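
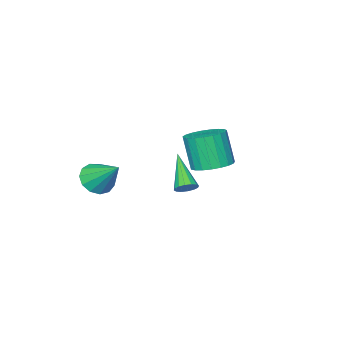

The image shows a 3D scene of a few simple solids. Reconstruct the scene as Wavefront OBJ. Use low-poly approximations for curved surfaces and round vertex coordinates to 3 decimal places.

v -0.592 -2.017 -4.525
v -0.19 -2.327 -4.639
v -1.248 -3.323 -3.295
v -0.105 -2.175 -4.433
v -0.151 -1.982 -4.252
v -0.315 -1.797 -4.144
v -0.553 -1.672 -4.138
v -0.801 -1.639 -4.236
v -0.994 -1.708 -4.411
v -1.079 -1.859 -4.617
v -1.033 -2.053 -4.798
v -0.869 -2.237 -4.906
v -0.631 -2.362 -4.912
v -0.382 -2.395 -4.814
v 3.097 -3.162 -3.076
v 3.905 -3.1 -3.093
v 3.023 -1.878 -1.904
v 3.747 -2.816 -3.414
v 3.383 -2.643 -3.627
v 2.928 -2.634 -3.666
v 2.527 -2.793 -3.517
v 2.307 -3.069 -3.228
v 2.338 -3.375 -2.891
v 2.61 -3.613 -2.612
v 3.036 -3.708 -2.481
v 3.482 -3.63 -2.538
v 3.806 -3.403 -2.766
v 1.655 2.021 -0.631
v 2.226 2.602 -0.389
v 2.156 2.061 1.073
v 1.585 1.479 0.831
v 1.921 2.773 -0.339
v 1.851 2.232 1.122
v 1.57 2.815 -0.341
v 1.5 2.274 1.121
v 1.234 2.719 -0.392
v 1.164 2.178 1.069
v 0.97 2.503 -0.485
v 0.901 1.962 0.977
v 0.825 2.203 -0.603
v 0.756 1.662 0.859
v 0.823 1.871 -0.726
v 0.754 1.33 0.736
v 0.965 1.566 -0.832
v 0.896 1.025 0.63
v 1.227 1.339 -0.904
v 1.157 0.798 0.558
v 1.562 1.23 -0.928
v 1.493 0.689 0.534
v 1.913 1.257 -0.901
v 1.844 0.716 0.56
v 2.22 1.417 -0.827
v 2.151 0.876 0.634
v 2.429 1.681 -0.72
v 2.359 1.14 0.742
v 2.504 2.004 -0.597
v 2.434 1.463 0.865
v 2.432 2.329 -0.48
v 2.363 1.788 0.982
f 2 1 4
f 2 4 3
f 4 1 5
f 4 5 3
f 5 1 6
f 5 6 3
f 6 1 7
f 6 7 3
f 7 1 8
f 7 8 3
f 8 1 9
f 8 9 3
f 9 1 10
f 9 10 3
f 10 1 11
f 10 11 3
f 11 1 12
f 11 12 3
f 12 1 13
f 12 13 3
f 13 1 14
f 13 14 3
f 14 1 2
f 14 2 3
f 16 15 18
f 16 18 17
f 18 15 19
f 18 19 17
f 19 15 20
f 19 20 17
f 20 15 21
f 20 21 17
f 21 15 22
f 21 22 17
f 22 15 23
f 22 23 17
f 23 15 24
f 23 24 17
f 24 15 25
f 24 25 17
f 25 15 26
f 25 26 17
f 26 15 27
f 26 27 17
f 27 15 16
f 27 16 17
f 29 28 32
f 29 32 30
f 30 32 33
f 30 33 31
f 32 28 34
f 32 34 33
f 33 34 35
f 33 35 31
f 34 28 36
f 34 36 35
f 35 36 37
f 35 37 31
f 36 28 38
f 36 38 37
f 37 38 39
f 37 39 31
f 38 28 40
f 38 40 39
f 39 40 41
f 39 41 31
f 40 28 42
f 40 42 41
f 41 42 43
f 41 43 31
f 42 28 44
f 42 44 43
f 43 44 45
f 43 45 31
f 44 28 46
f 44 46 45
f 45 46 47
f 45 47 31
f 46 28 48
f 46 48 47
f 47 48 49
f 47 49 31
f 48 28 50
f 48 50 49
f 49 50 51
f 49 51 31
f 50 28 52
f 50 52 51
f 51 52 53
f 51 53 31
f 52 28 54
f 52 54 53
f 53 54 55
f 53 55 31
f 54 28 56
f 54 56 55
f 55 56 57
f 55 57 31
f 56 28 58
f 56 58 57
f 57 58 59
f 57 59 31
f 58 28 29
f 58 29 59
f 59 29 30
f 59 30 31



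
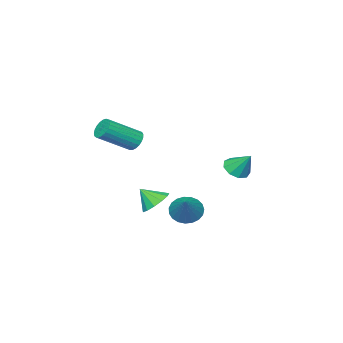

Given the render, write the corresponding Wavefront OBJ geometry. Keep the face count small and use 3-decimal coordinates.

v -3.784 1.8 -1.898
v -3.004 1.526 -1.662
v -3.796 2.8 -0.702
v -2.954 1.976 -2.038
v -3.293 2.344 -2.348
v -3.862 2.457 -2.448
v -4.394 2.262 -2.291
v -4.641 1.851 -1.95
v -4.487 1.416 -1.585
v -4.004 1.161 -1.367
v -3.419 1.204 -1.397
v 2.246 -0.117 1.424
v 2.501 -0.41 0.854
v 4.17 -1.236 2.026
v 3.914 -0.943 2.596
v 2.63 -0.154 0.852
v 4.298 -0.98 2.024
v 2.692 0.109 0.948
v 4.36 -0.717 2.121
v 2.677 0.333 1.127
v 4.345 -0.493 2.3
v 2.587 0.479 1.358
v 4.256 -0.347 2.53
v 2.439 0.522 1.599
v 4.107 -0.304 2.772
v 2.257 0.454 1.81
v 3.925 -0.372 2.983
v 2.073 0.288 1.955
v 3.741 -0.538 3.128
v 1.919 0.052 2.007
v 3.587 -0.774 3.18
v 1.822 -0.214 1.959
v 3.49 -1.04 3.132
v 1.798 -0.463 1.818
v 3.466 -1.289 2.991
v 1.851 -0.652 1.609
v 3.519 -1.478 2.782
v 1.973 -0.748 1.368
v 3.641 -1.574 2.54
v 2.142 -0.736 1.136
v 3.81 -1.562 2.309
v 2.329 -0.616 0.954
v 3.997 -1.442 2.127
v 1.426 0.57 -3.208
v 1.827 -0.008 -3.861
v 1.854 -0.19 -2.272
v 2.202 0.36 -3.733
v 2.331 0.795 -3.439
v 2.172 1.159 -3.071
v 1.777 1.336 -2.747
v 1.27 1.27 -2.569
v 0.813 0.981 -2.594
v 0.551 0.563 -2.815
v 0.566 0.147 -3.16
v 0.855 -0.135 -3.52
v 1.325 -0.193 -3.782
v -0.857 0.721 -4.477
v -0.08 0.393 -4.956
v 0.377 1.719 -3.163
v -0.156 0.739 -5.148
v -0.354 1.083 -5.224
v -0.638 1.364 -5.17
v -0.961 1.533 -4.997
v -1.265 1.563 -4.733
v -1.498 1.446 -4.426
v -1.621 1.205 -4.127
v -1.612 0.879 -3.889
v -1.471 0.527 -3.752
v -1.225 0.207 -3.741
v -0.915 -0.023 -3.857
v -0.595 -0.125 -4.08
v -0.32 -0.08 -4.372
v -0.138 0.103 -4.682
f 2 1 4
f 2 4 3
f 4 1 5
f 4 5 3
f 5 1 6
f 5 6 3
f 6 1 7
f 6 7 3
f 7 1 8
f 7 8 3
f 8 1 9
f 8 9 3
f 9 1 10
f 9 10 3
f 10 1 11
f 10 11 3
f 11 1 2
f 11 2 3
f 13 12 16
f 13 16 14
f 14 16 17
f 14 17 15
f 16 12 18
f 16 18 17
f 17 18 19
f 17 19 15
f 18 12 20
f 18 20 19
f 19 20 21
f 19 21 15
f 20 12 22
f 20 22 21
f 21 22 23
f 21 23 15
f 22 12 24
f 22 24 23
f 23 24 25
f 23 25 15
f 24 12 26
f 24 26 25
f 25 26 27
f 25 27 15
f 26 12 28
f 26 28 27
f 27 28 29
f 27 29 15
f 28 12 30
f 28 30 29
f 29 30 31
f 29 31 15
f 30 12 32
f 30 32 31
f 31 32 33
f 31 33 15
f 32 12 34
f 32 34 33
f 33 34 35
f 33 35 15
f 34 12 36
f 34 36 35
f 35 36 37
f 35 37 15
f 36 12 38
f 36 38 37
f 37 38 39
f 37 39 15
f 38 12 40
f 38 40 39
f 39 40 41
f 39 41 15
f 40 12 42
f 40 42 41
f 41 42 43
f 41 43 15
f 42 12 13
f 42 13 43
f 43 13 14
f 43 14 15
f 45 44 47
f 45 47 46
f 47 44 48
f 47 48 46
f 48 44 49
f 48 49 46
f 49 44 50
f 49 50 46
f 50 44 51
f 50 51 46
f 51 44 52
f 51 52 46
f 52 44 53
f 52 53 46
f 53 44 54
f 53 54 46
f 54 44 55
f 54 55 46
f 55 44 56
f 55 56 46
f 56 44 45
f 56 45 46
f 58 57 60
f 58 60 59
f 60 57 61
f 60 61 59
f 61 57 62
f 61 62 59
f 62 57 63
f 62 63 59
f 63 57 64
f 63 64 59
f 64 57 65
f 64 65 59
f 65 57 66
f 65 66 59
f 66 57 67
f 66 67 59
f 67 57 68
f 67 68 59
f 68 57 69
f 68 69 59
f 69 57 70
f 69 70 59
f 70 57 71
f 70 71 59
f 71 57 72
f 71 72 59
f 72 57 73
f 72 73 59
f 73 57 58
f 73 58 59



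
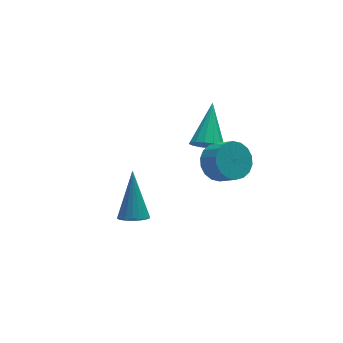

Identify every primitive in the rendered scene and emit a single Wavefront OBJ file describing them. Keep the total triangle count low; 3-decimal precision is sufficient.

v -4.001 -1.509 -2.85
v -3.417 -1.418 -3.068
v -3.559 -0.311 -1.17
v -3.56 -1.205 -3.182
v -3.79 -1.053 -3.23
v -4.062 -0.991 -3.203
v -4.322 -1.031 -3.106
v -4.519 -1.166 -2.958
v -4.612 -1.369 -2.789
v -4.585 -1.599 -2.632
v -4.442 -1.812 -2.518
v -4.212 -1.965 -2.47
v -3.94 -2.027 -2.497
v -3.68 -1.986 -2.594
v -3.484 -1.852 -2.742
v -3.39 -1.649 -2.911
v 0.771 1.45 -4.107
v 1.549 1.896 -4.036
v 1.908 1.155 -3.322
v 1.129 0.71 -3.393
v 1.324 2.063 -3.75
v 1.683 1.323 -3.035
v 0.99 2.109 -3.535
v 1.349 1.368 -2.82
v 0.612 2.024 -3.433
v 0.971 1.284 -2.718
v 0.265 1.826 -3.464
v 0.624 1.085 -2.75
v 0.019 1.553 -3.623
v 0.378 0.813 -2.909
v -0.079 1.26 -3.878
v 0.28 0.519 -3.163
v -0.008 1.005 -4.178
v 0.351 0.264 -3.464
v 0.217 0.837 -4.465
v 0.576 0.097 -3.75
v 0.551 0.792 -4.68
v 0.91 0.051 -3.965
v 0.929 0.876 -4.782
v 1.288 0.136 -4.067
v 1.276 1.075 -4.75
v 1.635 0.334 -4.036
v 1.522 1.347 -4.591
v 1.881 0.607 -3.877
v 1.62 1.641 -4.337
v 1.979 0.9 -3.622
v 0.574 2.209 -3.625
v 1.098 2.289 -4.127
v 1.446 3.691 -2.475
v 0.826 2.53 -4.231
v 0.486 2.684 -4.172
v 0.17 2.712 -3.967
v -0.038 2.604 -3.671
v -0.083 2.391 -3.362
v 0.049 2.128 -3.124
v 0.321 1.888 -3.02
v 0.661 1.733 -3.079
v 0.977 1.706 -3.284
v 1.186 1.813 -3.58
v 1.23 2.027 -3.889
f 2 1 4
f 2 4 3
f 4 1 5
f 4 5 3
f 5 1 6
f 5 6 3
f 6 1 7
f 6 7 3
f 7 1 8
f 7 8 3
f 8 1 9
f 8 9 3
f 9 1 10
f 9 10 3
f 10 1 11
f 10 11 3
f 11 1 12
f 11 12 3
f 12 1 13
f 12 13 3
f 13 1 14
f 13 14 3
f 14 1 15
f 14 15 3
f 15 1 16
f 15 16 3
f 16 1 2
f 16 2 3
f 18 17 21
f 18 21 19
f 19 21 22
f 19 22 20
f 21 17 23
f 21 23 22
f 22 23 24
f 22 24 20
f 23 17 25
f 23 25 24
f 24 25 26
f 24 26 20
f 25 17 27
f 25 27 26
f 26 27 28
f 26 28 20
f 27 17 29
f 27 29 28
f 28 29 30
f 28 30 20
f 29 17 31
f 29 31 30
f 30 31 32
f 30 32 20
f 31 17 33
f 31 33 32
f 32 33 34
f 32 34 20
f 33 17 35
f 33 35 34
f 34 35 36
f 34 36 20
f 35 17 37
f 35 37 36
f 36 37 38
f 36 38 20
f 37 17 39
f 37 39 38
f 38 39 40
f 38 40 20
f 39 17 41
f 39 41 40
f 40 41 42
f 40 42 20
f 41 17 43
f 41 43 42
f 42 43 44
f 42 44 20
f 43 17 45
f 43 45 44
f 44 45 46
f 44 46 20
f 45 17 18
f 45 18 46
f 46 18 19
f 46 19 20
f 48 47 50
f 48 50 49
f 50 47 51
f 50 51 49
f 51 47 52
f 51 52 49
f 52 47 53
f 52 53 49
f 53 47 54
f 53 54 49
f 54 47 55
f 54 55 49
f 55 47 56
f 55 56 49
f 56 47 57
f 56 57 49
f 57 47 58
f 57 58 49
f 58 47 59
f 58 59 49
f 59 47 60
f 59 60 49
f 60 47 48
f 60 48 49



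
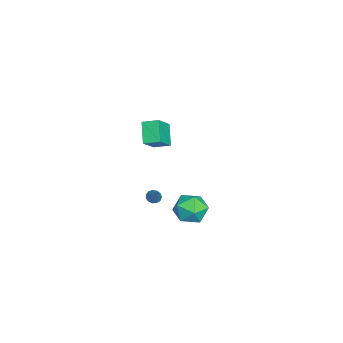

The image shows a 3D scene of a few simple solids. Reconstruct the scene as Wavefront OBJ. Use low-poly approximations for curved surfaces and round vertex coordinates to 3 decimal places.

v -1.773 -4.049 -4.04
v -1.453 -3.831 -4.357
v -0.907 -3.691 -2.92
v -1.636 -3.631 -4.279
v -1.863 -3.564 -4.125
v -2.061 -3.651 -3.944
v -2.167 -3.864 -3.794
v -2.149 -4.136 -3.722
v -2.011 -4.38 -3.75
v -1.797 -4.519 -3.871
v -1.576 -4.508 -4.045
v -1.418 -4.352 -4.218
v -1.372 -4.1 -4.334
v -0.474 -0.928 -4.251
v 0.186 -0.605 -3.304
v -0.126 -2.795 -3.856
v 0.534 -2.472 -2.909
v -0.653 -2.306 -2.897
v -0.868 -1.152 -3.141
v 0.928 -2.248 -4.019
v 0.713 -1.094 -4.263
v 1.053 -1.421 -3.16
v 0.075 -1.457 -2.467
v -0.015 -1.943 -4.693
v -0.993 -1.979 -4
v 1.002 -3.788 2.639
v -0.114 -3.956 3.686
v 1.136 -2.791 2.941
v 0.02 -2.959 3.988
v 2.18 -4.301 3.812
v 1.064 -4.469 4.859
v 2.314 -3.304 4.114
v 1.198 -3.472 5.161
f 2 1 4
f 2 4 3
f 4 1 5
f 4 5 3
f 5 1 6
f 5 6 3
f 6 1 7
f 6 7 3
f 7 1 8
f 7 8 3
f 8 1 9
f 8 9 3
f 9 1 10
f 9 10 3
f 10 1 11
f 10 11 3
f 11 1 12
f 11 12 3
f 12 1 13
f 12 13 3
f 13 1 2
f 13 2 3
f 14 25 19
f 14 19 15
f 14 15 21
f 14 21 24
f 14 24 25
f 15 19 23
f 19 25 18
f 25 24 16
f 24 21 20
f 21 15 22
f 17 23 18
f 17 18 16
f 17 16 20
f 17 20 22
f 17 22 23
f 18 23 19
f 16 18 25
f 20 16 24
f 22 20 21
f 23 22 15
f 27 29 26
f 30 27 26
f 26 29 28
f 28 30 26
f 27 33 29
f 31 27 30
f 31 33 27
f 29 33 28
f 32 30 28
f 28 33 32
f 32 31 30
f 33 31 32



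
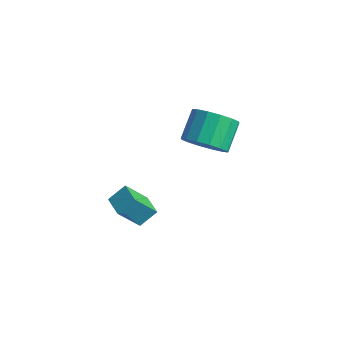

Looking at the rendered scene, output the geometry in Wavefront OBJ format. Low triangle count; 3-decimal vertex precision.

v -1.021 -3.425 -3.852
v -1.447 -4.332 -2.579
v -0.742 -2.655 -3.211
v -1.168 -3.561 -1.938
v 0.008 -3.839 -3.802
v -0.418 -4.745 -2.529
v 0.287 -3.068 -3.161
v -0.139 -3.975 -1.888
v 1.608 -1.544 1.521
v 2.618 -1.197 1.588
v 2.162 -0.049 2.525
v 1.152 -0.396 2.459
v 2.402 -0.928 1.154
v 1.946 0.219 2.091
v 1.974 -0.824 0.819
v 1.518 0.323 1.756
v 1.447 -0.913 0.672
v 0.991 0.234 1.609
v 0.964 -1.171 0.752
v 0.508 -0.024 1.69
v 0.653 -1.529 1.039
v 0.197 -0.382 1.976
v 0.598 -1.891 1.455
v 0.142 -0.743 2.392
v 0.814 -2.159 1.889
v 0.358 -1.012 2.826
v 1.242 -2.263 2.224
v 0.786 -1.116 3.161
v 1.769 -2.174 2.371
v 1.313 -1.027 3.308
v 2.252 -1.916 2.29
v 1.796 -0.769 3.228
v 2.563 -1.558 2.004
v 2.107 -0.411 2.941
f 2 4 1
f 5 2 1
f 1 4 3
f 3 5 1
f 2 8 4
f 6 2 5
f 6 8 2
f 4 8 3
f 7 5 3
f 3 8 7
f 7 6 5
f 8 6 7
f 10 9 13
f 10 13 11
f 11 13 14
f 11 14 12
f 13 9 15
f 13 15 14
f 14 15 16
f 14 16 12
f 15 9 17
f 15 17 16
f 16 17 18
f 16 18 12
f 17 9 19
f 17 19 18
f 18 19 20
f 18 20 12
f 19 9 21
f 19 21 20
f 20 21 22
f 20 22 12
f 21 9 23
f 21 23 22
f 22 23 24
f 22 24 12
f 23 9 25
f 23 25 24
f 24 25 26
f 24 26 12
f 25 9 27
f 25 27 26
f 26 27 28
f 26 28 12
f 27 9 29
f 27 29 28
f 28 29 30
f 28 30 12
f 29 9 31
f 29 31 30
f 30 31 32
f 30 32 12
f 31 9 33
f 31 33 32
f 32 33 34
f 32 34 12
f 33 9 10
f 33 10 34
f 34 10 11
f 34 11 12



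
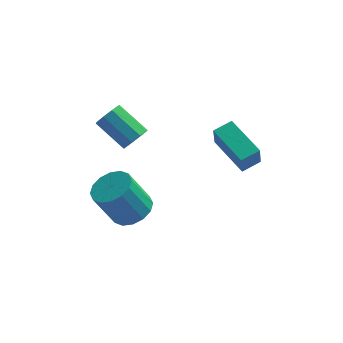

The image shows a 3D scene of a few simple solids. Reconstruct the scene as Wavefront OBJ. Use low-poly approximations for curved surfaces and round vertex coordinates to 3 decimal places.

v 2.06 1.284 0.776
v 2.033 0.794 1.958
v 2.795 1.834 1.021
v 2.768 1.344 2.203
v 3.352 -0.184 0.197
v 3.325 -0.674 1.379
v 4.087 0.366 0.442
v 4.06 -0.124 1.624
v -1.183 0.231 1.57
v -0.735 0.695 1.817
v -2.01 1.412 2.778
v -2.457 0.949 2.53
v -0.938 0.86 1.424
v -2.213 1.577 2.385
v -1.256 0.731 1.1
v -2.53 1.449 2.06
v -1.539 0.369 0.995
v -2.813 1.086 1.956
v -1.655 -0.058 1.159
v -2.93 0.659 2.12
v -1.551 -0.35 1.515
v -2.825 0.368 2.476
v -1.274 -0.369 1.897
v -2.549 0.348 2.858
v -0.954 -0.108 2.126
v -2.229 0.61 3.086
v -0.742 0.313 2.094
v -2.016 1.03 3.055
v -1.25 -0.718 -2.371
v -0.374 -0.613 -1.922
v -1.233 -0.877 -0.181
v -2.11 -0.982 -0.629
v -0.568 -0.139 -1.946
v -1.427 -0.404 -0.205
v -0.945 0.179 -2.084
v -1.804 -0.085 -0.342
v -1.404 0.258 -2.299
v -2.263 -0.007 -0.557
v -1.822 0.074 -2.532
v -2.681 -0.19 -0.791
v -2.086 -0.321 -2.723
v -2.945 -0.585 -0.981
v -2.127 -0.823 -2.819
v -2.986 -1.087 -1.078
v -1.933 -1.296 -2.795
v -2.792 -1.561 -1.054
v -1.556 -1.615 -2.658
v -2.415 -1.879 -0.916
v -1.097 -1.693 -2.443
v -1.956 -1.958 -0.701
v -0.679 -1.51 -2.209
v -1.538 -1.774 -0.468
v -0.415 -1.115 -2.019
v -1.274 -1.379 -0.277
f 2 4 1
f 5 2 1
f 1 4 3
f 3 5 1
f 2 8 4
f 6 2 5
f 6 8 2
f 4 8 3
f 7 5 3
f 3 8 7
f 7 6 5
f 8 6 7
f 10 9 13
f 10 13 11
f 11 13 14
f 11 14 12
f 13 9 15
f 13 15 14
f 14 15 16
f 14 16 12
f 15 9 17
f 15 17 16
f 16 17 18
f 16 18 12
f 17 9 19
f 17 19 18
f 18 19 20
f 18 20 12
f 19 9 21
f 19 21 20
f 20 21 22
f 20 22 12
f 21 9 23
f 21 23 22
f 22 23 24
f 22 24 12
f 23 9 25
f 23 25 24
f 24 25 26
f 24 26 12
f 25 9 27
f 25 27 26
f 26 27 28
f 26 28 12
f 27 9 10
f 27 10 28
f 28 10 11
f 28 11 12
f 30 29 33
f 30 33 31
f 31 33 34
f 31 34 32
f 33 29 35
f 33 35 34
f 34 35 36
f 34 36 32
f 35 29 37
f 35 37 36
f 36 37 38
f 36 38 32
f 37 29 39
f 37 39 38
f 38 39 40
f 38 40 32
f 39 29 41
f 39 41 40
f 40 41 42
f 40 42 32
f 41 29 43
f 41 43 42
f 42 43 44
f 42 44 32
f 43 29 45
f 43 45 44
f 44 45 46
f 44 46 32
f 45 29 47
f 45 47 46
f 46 47 48
f 46 48 32
f 47 29 49
f 47 49 48
f 48 49 50
f 48 50 32
f 49 29 51
f 49 51 50
f 50 51 52
f 50 52 32
f 51 29 53
f 51 53 52
f 52 53 54
f 52 54 32
f 53 29 30
f 53 30 54
f 54 30 31
f 54 31 32



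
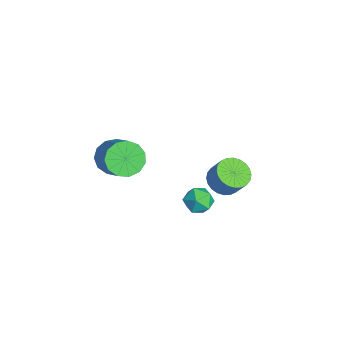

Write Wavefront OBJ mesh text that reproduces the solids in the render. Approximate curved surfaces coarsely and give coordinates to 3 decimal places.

v 2.495 1.326 -1.11
v 3.084 1.674 -1.581
v 3.136 0.146 -1.179
v 3.725 0.494 -1.65
v 3.657 0.703 -0.849
v 3.261 1.432 -0.806
v 2.959 0.388 -1.954
v 2.563 1.117 -1.911
v 3.371 1.094 -2.103
v 3.802 1.289 -1.42
v 2.418 0.531 -1.34
v 2.849 0.726 -0.657
v 1.899 -2.843 1.368
v 2.309 -2.255 0.7
v 3.771 -1.929 1.884
v 3.361 -2.517 2.552
v 1.985 -1.934 1.011
v 3.447 -1.608 2.196
v 1.634 -1.902 1.436
v 3.096 -1.576 2.621
v 1.366 -2.169 1.839
v 2.829 -1.843 3.024
v 1.268 -2.65 2.092
v 2.731 -2.323 3.277
v 1.371 -3.192 2.116
v 2.833 -2.866 3.3
v 1.64 -3.623 1.901
v 3.103 -3.297 3.086
v 1.992 -3.807 1.518
v 3.455 -3.481 2.702
v 2.315 -3.685 1.086
v 3.777 -3.359 2.271
v 2.505 -3.295 0.744
v 3.967 -2.969 1.929
v 2.503 -2.762 0.6
v 3.965 -2.436 1.785
v -0.898 2.853 -4.011
v -0.287 2.153 -4.047
v 0.249 2.567 -2.984
v -0.362 3.267 -2.949
v -0.112 2.409 -4.235
v 0.424 2.823 -3.172
v -0.056 2.733 -4.389
v 0.479 3.147 -3.326
v -0.129 3.075 -4.485
v 0.406 3.489 -3.423
v -0.319 3.384 -4.51
v 0.217 3.798 -3.447
v -0.597 3.611 -4.458
v -0.061 4.025 -3.396
v -0.921 3.723 -4.339
v -0.385 4.137 -3.276
v -1.241 3.703 -4.169
v -0.705 4.117 -3.107
v -1.509 3.553 -3.976
v -0.973 3.967 -2.913
v -1.684 3.297 -3.788
v -1.148 3.711 -2.725
v -1.739 2.973 -3.634
v -1.204 3.387 -2.571
v -1.666 2.631 -3.537
v -1.131 3.045 -2.475
v -1.477 2.322 -3.513
v -0.941 2.736 -2.45
v -1.199 2.095 -3.564
v -0.663 2.509 -2.502
v -0.875 1.983 -3.684
v -0.339 2.397 -2.621
v -0.555 2.003 -3.853
v -0.019 2.417 -2.791
f 1 12 6
f 1 6 2
f 1 2 8
f 1 8 11
f 1 11 12
f 2 6 10
f 6 12 5
f 12 11 3
f 11 8 7
f 8 2 9
f 4 10 5
f 4 5 3
f 4 3 7
f 4 7 9
f 4 9 10
f 5 10 6
f 3 5 12
f 7 3 11
f 9 7 8
f 10 9 2
f 14 13 17
f 14 17 15
f 15 17 18
f 15 18 16
f 17 13 19
f 17 19 18
f 18 19 20
f 18 20 16
f 19 13 21
f 19 21 20
f 20 21 22
f 20 22 16
f 21 13 23
f 21 23 22
f 22 23 24
f 22 24 16
f 23 13 25
f 23 25 24
f 24 25 26
f 24 26 16
f 25 13 27
f 25 27 26
f 26 27 28
f 26 28 16
f 27 13 29
f 27 29 28
f 28 29 30
f 28 30 16
f 29 13 31
f 29 31 30
f 30 31 32
f 30 32 16
f 31 13 33
f 31 33 32
f 32 33 34
f 32 34 16
f 33 13 35
f 33 35 34
f 34 35 36
f 34 36 16
f 35 13 14
f 35 14 36
f 36 14 15
f 36 15 16
f 38 37 41
f 38 41 39
f 39 41 42
f 39 42 40
f 41 37 43
f 41 43 42
f 42 43 44
f 42 44 40
f 43 37 45
f 43 45 44
f 44 45 46
f 44 46 40
f 45 37 47
f 45 47 46
f 46 47 48
f 46 48 40
f 47 37 49
f 47 49 48
f 48 49 50
f 48 50 40
f 49 37 51
f 49 51 50
f 50 51 52
f 50 52 40
f 51 37 53
f 51 53 52
f 52 53 54
f 52 54 40
f 53 37 55
f 53 55 54
f 54 55 56
f 54 56 40
f 55 37 57
f 55 57 56
f 56 57 58
f 56 58 40
f 57 37 59
f 57 59 58
f 58 59 60
f 58 60 40
f 59 37 61
f 59 61 60
f 60 61 62
f 60 62 40
f 61 37 63
f 61 63 62
f 62 63 64
f 62 64 40
f 63 37 65
f 63 65 64
f 64 65 66
f 64 66 40
f 65 37 67
f 65 67 66
f 66 67 68
f 66 68 40
f 67 37 69
f 67 69 68
f 68 69 70
f 68 70 40
f 69 37 38
f 69 38 70
f 70 38 39
f 70 39 40



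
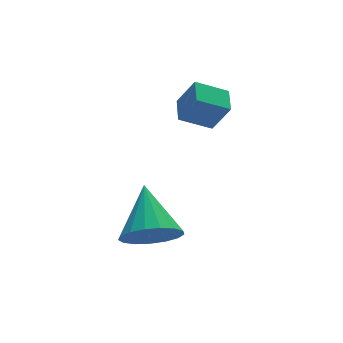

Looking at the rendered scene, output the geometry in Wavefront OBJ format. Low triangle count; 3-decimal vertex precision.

v -2.608 0.602 -1.553
v -2.147 -0.025 -0.926
v -2.132 2.118 -0.387
v -1.803 0.103 -1.233
v -1.644 0.346 -1.613
v -1.705 0.647 -1.98
v -1.974 0.938 -2.249
v -2.387 1.153 -2.358
v -2.852 1.241 -2.283
v -3.26 1.183 -2.041
v -3.52 0.992 -1.686
v -3.57 0.712 -1.302
v -3.4 0.407 -0.974
v -3.049 0.146 -0.78
v -2.597 -0.01 -0.762
v 0.765 3.265 0.626
v -0.272 3.571 1.169
v 1.144 4.139 0.857
v 0.106 4.445 1.399
v 1.174 2.815 1.661
v 0.136 3.121 2.203
v 1.552 3.689 1.891
v 0.515 3.995 2.434
f 2 1 4
f 2 4 3
f 4 1 5
f 4 5 3
f 5 1 6
f 5 6 3
f 6 1 7
f 6 7 3
f 7 1 8
f 7 8 3
f 8 1 9
f 8 9 3
f 9 1 10
f 9 10 3
f 10 1 11
f 10 11 3
f 11 1 12
f 11 12 3
f 12 1 13
f 12 13 3
f 13 1 14
f 13 14 3
f 14 1 15
f 14 15 3
f 15 1 2
f 15 2 3
f 17 19 16
f 20 17 16
f 16 19 18
f 18 20 16
f 17 23 19
f 21 17 20
f 21 23 17
f 19 23 18
f 22 20 18
f 18 23 22
f 22 21 20
f 23 21 22



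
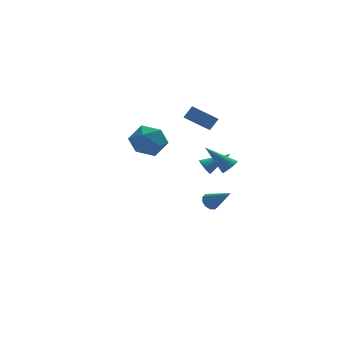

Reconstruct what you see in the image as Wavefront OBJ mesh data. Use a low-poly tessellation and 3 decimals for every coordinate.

v 1.581 1.089 -0.384
v 1.817 0.866 -0.84
v 3.059 1.171 0.344
v 1.827 1.11 -0.886
v 1.787 1.351 -0.834
v 1.707 1.539 -0.692
v 1.602 1.639 -0.489
v 1.492 1.629 -0.265
v 1.4 1.512 -0.065
v 1.344 1.312 0.072
v 1.335 1.067 0.119
v 1.374 0.827 0.066
v 1.454 0.639 -0.076
v 1.56 0.539 -0.279
v 1.669 0.549 -0.502
v 1.761 0.665 -0.703
v -2.844 -1.793 4.757
v -1.93 -1.579 4.177
v -3.35 -2.981 3.523
v -2.436 -2.767 2.943
v -2.364 -3.291 3.912
v -2.051 -2.557 4.674
v -3.229 -2.003 3.026
v -2.916 -1.269 3.788
v -2.168 -1.709 3.106
v -1.633 -2.505 3.654
v -3.647 -2.055 4.046
v -3.112 -2.851 4.594
v 2.283 2.147 -3.733
v 2.72 2.534 -3.649
v 3.057 1.033 -2.627
v 2.462 2.601 -3.401
v 2.135 2.494 -3.279
v 1.865 2.255 -3.331
v 1.754 1.975 -3.536
v 1.845 1.76 -3.816
v 2.104 1.693 -4.064
v 2.431 1.8 -4.186
v 2.701 2.039 -4.135
v 2.812 2.319 -3.929
v 1.009 3.042 2.634
v 1.55 3.195 3.324
v 1.613 3.937 1.964
v 2.153 4.089 2.655
v 1.907 2.071 2.145
v 2.447 2.223 2.836
v 2.51 2.965 1.476
v 3.051 3.118 2.166
v 1.59 -2.886 1.558
v 1.87 -2.407 1.485
v 0.51 -2.074 2.762
v 1.689 -2.392 1.314
v 1.489 -2.476 1.191
v 1.309 -2.64 1.14
v 1.184 -2.854 1.173
v 1.14 -3.073 1.281
v 1.185 -3.256 1.445
v 1.309 -3.366 1.63
v 1.49 -3.381 1.802
v 1.69 -3.297 1.925
v 1.87 -3.133 1.975
v 1.995 -2.919 1.943
v 2.039 -2.699 1.834
v 1.994 -2.517 1.671
f 2 1 4
f 2 4 3
f 4 1 5
f 4 5 3
f 5 1 6
f 5 6 3
f 6 1 7
f 6 7 3
f 7 1 8
f 7 8 3
f 8 1 9
f 8 9 3
f 9 1 10
f 9 10 3
f 10 1 11
f 10 11 3
f 11 1 12
f 11 12 3
f 12 1 13
f 12 13 3
f 13 1 14
f 13 14 3
f 14 1 15
f 14 15 3
f 15 1 16
f 15 16 3
f 16 1 2
f 16 2 3
f 17 28 22
f 17 22 18
f 17 18 24
f 17 24 27
f 17 27 28
f 18 22 26
f 22 28 21
f 28 27 19
f 27 24 23
f 24 18 25
f 20 26 21
f 20 21 19
f 20 19 23
f 20 23 25
f 20 25 26
f 21 26 22
f 19 21 28
f 23 19 27
f 25 23 24
f 26 25 18
f 30 29 32
f 30 32 31
f 32 29 33
f 32 33 31
f 33 29 34
f 33 34 31
f 34 29 35
f 34 35 31
f 35 29 36
f 35 36 31
f 36 29 37
f 36 37 31
f 37 29 38
f 37 38 31
f 38 29 39
f 38 39 31
f 39 29 40
f 39 40 31
f 40 29 30
f 40 30 31
f 42 44 41
f 45 42 41
f 41 44 43
f 43 45 41
f 42 48 44
f 46 42 45
f 46 48 42
f 44 48 43
f 47 45 43
f 43 48 47
f 47 46 45
f 48 46 47
f 50 49 52
f 50 52 51
f 52 49 53
f 52 53 51
f 53 49 54
f 53 54 51
f 54 49 55
f 54 55 51
f 55 49 56
f 55 56 51
f 56 49 57
f 56 57 51
f 57 49 58
f 57 58 51
f 58 49 59
f 58 59 51
f 59 49 60
f 59 60 51
f 60 49 61
f 60 61 51
f 61 49 62
f 61 62 51
f 62 49 63
f 62 63 51
f 63 49 64
f 63 64 51
f 64 49 50
f 64 50 51



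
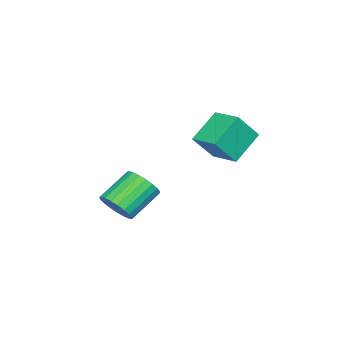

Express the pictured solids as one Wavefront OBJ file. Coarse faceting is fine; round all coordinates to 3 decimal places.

v -3.504 2.563 1.773
v -4.943 3.022 2.958
v -2.859 3.986 2.005
v -4.297 4.445 3.191
v -2.603 1.935 3.109
v -4.041 2.394 4.295
v -1.957 3.358 3.342
v -3.396 3.817 4.527
v -2.866 -2.102 -2.328
v -2.368 -2.401 -1.514
v -3.875 -1.718 -0.339
v -4.374 -1.418 -1.152
v -2.229 -2.012 -1.563
v -3.736 -1.329 -0.387
v -2.2 -1.639 -1.743
v -3.708 -0.955 -0.567
v -2.287 -1.345 -2.025
v -3.794 -0.662 -0.849
v -2.474 -1.182 -2.359
v -3.981 -0.499 -1.183
v -2.728 -1.179 -2.687
v -4.236 -0.495 -1.512
v -3.007 -1.335 -2.954
v -4.514 -0.651 -1.778
v -3.261 -1.623 -3.112
v -4.768 -0.94 -1.936
v -3.447 -1.994 -3.135
v -4.954 -1.311 -1.959
v -3.533 -2.384 -3.018
v -5.04 -1.701 -1.842
v -3.503 -2.725 -2.782
v -5.01 -2.042 -1.606
v -3.363 -2.958 -2.467
v -4.871 -2.275 -1.292
v -3.138 -3.043 -2.128
v -4.645 -2.36 -0.953
v -2.865 -2.966 -1.824
v -4.372 -2.282 -0.648
v -2.593 -2.738 -1.607
v -4.1 -2.055 -0.431
f 2 4 1
f 5 2 1
f 1 4 3
f 3 5 1
f 2 8 4
f 6 2 5
f 6 8 2
f 4 8 3
f 7 5 3
f 3 8 7
f 7 6 5
f 8 6 7
f 10 9 13
f 10 13 11
f 11 13 14
f 11 14 12
f 13 9 15
f 13 15 14
f 14 15 16
f 14 16 12
f 15 9 17
f 15 17 16
f 16 17 18
f 16 18 12
f 17 9 19
f 17 19 18
f 18 19 20
f 18 20 12
f 19 9 21
f 19 21 20
f 20 21 22
f 20 22 12
f 21 9 23
f 21 23 22
f 22 23 24
f 22 24 12
f 23 9 25
f 23 25 24
f 24 25 26
f 24 26 12
f 25 9 27
f 25 27 26
f 26 27 28
f 26 28 12
f 27 9 29
f 27 29 28
f 28 29 30
f 28 30 12
f 29 9 31
f 29 31 30
f 30 31 32
f 30 32 12
f 31 9 33
f 31 33 32
f 32 33 34
f 32 34 12
f 33 9 35
f 33 35 34
f 34 35 36
f 34 36 12
f 35 9 37
f 35 37 36
f 36 37 38
f 36 38 12
f 37 9 39
f 37 39 38
f 38 39 40
f 38 40 12
f 39 9 10
f 39 10 40
f 40 10 11
f 40 11 12



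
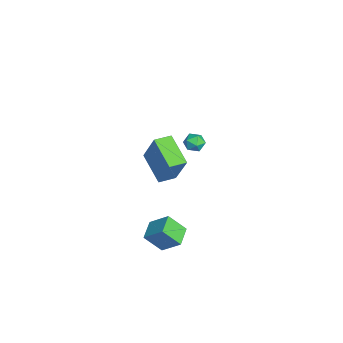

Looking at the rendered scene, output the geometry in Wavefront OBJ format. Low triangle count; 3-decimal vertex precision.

v -2.625 0.405 -0.196
v -2.232 -0.132 -0.1
v -3.448 -0.248 -0.48
v -3.055 -0.785 -0.384
v -3.255 -0.416 0.142
v -2.746 -0.012 0.318
v -2.934 -0.368 -0.898
v -2.425 0.036 -0.722
v -2.423 -0.61 -0.533
v -2.621 -0.64 0.109
v -3.059 0.26 -0.689
v -3.257 0.23 -0.047
v 2.445 -3.408 3.198
v 3.297 -2.938 5.07
v 2.061 -2.497 3.145
v 2.913 -2.027 5.017
v 4.027 -2.793 2.323
v 4.879 -2.323 4.195
v 3.643 -1.882 2.27
v 4.495 -1.412 4.142
v 2.396 -2.176 -3.451
v 2.278 -3.11 -2.415
v 2.944 -1.251 -2.555
v 2.826 -2.185 -1.518
v 3.514 -2.595 -3.702
v 3.396 -3.529 -2.665
v 4.062 -1.67 -2.805
v 3.944 -2.604 -1.769
f 1 12 6
f 1 6 2
f 1 2 8
f 1 8 11
f 1 11 12
f 2 6 10
f 6 12 5
f 12 11 3
f 11 8 7
f 8 2 9
f 4 10 5
f 4 5 3
f 4 3 7
f 4 7 9
f 4 9 10
f 5 10 6
f 3 5 12
f 7 3 11
f 9 7 8
f 10 9 2
f 14 16 13
f 17 14 13
f 13 16 15
f 15 17 13
f 14 20 16
f 18 14 17
f 18 20 14
f 16 20 15
f 19 17 15
f 15 20 19
f 19 18 17
f 20 18 19
f 22 24 21
f 25 22 21
f 21 24 23
f 23 25 21
f 22 28 24
f 26 22 25
f 26 28 22
f 24 28 23
f 27 25 23
f 23 28 27
f 27 26 25
f 28 26 27



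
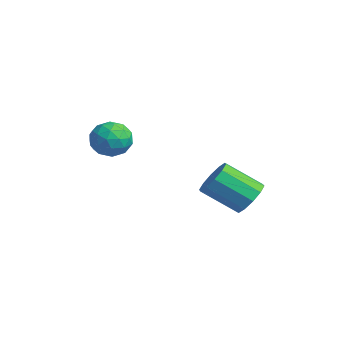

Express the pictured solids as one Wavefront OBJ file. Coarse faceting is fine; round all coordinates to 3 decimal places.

v -2.311 -0.266 -1.712
v -1.722 0.089 -1.017
v -1.418 -1.569 -1.803
v -0.829 -1.214 -1.108
v -1.741 -1.487 -0.884
v -2.293 -0.682 -0.827
v -0.847 -0.798 -1.993
v -1.399 0.007 -1.936
v -0.817 -0.24 -1.19
v -1.37 -0.666 -0.505
v -1.77 -0.814 -2.315
v -2.323 -1.24 -1.63
v -2.095 0.026 -1.356
v -1.045 -1.506 -1.464
v -1.581 -1.667 -1.332
v -1.235 -1.458 -0.923
v -2.43 -0.427 -1.245
v -2.084 -0.219 -0.836
v -2.095 -1.145 -0.758
v -1.056 -1.261 -1.984
v -0.71 -1.053 -1.575
v -1.905 -0.022 -1.897
v -1.559 0.187 -1.488
v -1.045 -0.335 -2.062
v -1.217 0.041 -1.05
v -0.692 -0.725 -1.103
v -0.703 -0.48 -1.623
v -1.027 -0.007 -1.59
v -1.541 -0.209 -0.647
v -1.017 -0.975 -0.7
v -1.553 -1.136 -0.569
v -1.877 -0.662 -0.536
v -1.01 -0.403 -0.749
v -2.123 -0.505 -2.12
v -1.599 -1.271 -2.173
v -1.263 -0.818 -2.284
v -1.587 -0.344 -2.251
v -2.448 -0.755 -1.717
v -1.923 -1.521 -1.77
v -2.113 -1.473 -1.23
v -2.437 -1 -1.197
v -2.13 -1.077 -2.071
v 3.475 3.216 -3.472
v 4.296 2.925 -3.245
v 3.525 1.613 -2.141
v 2.705 1.904 -2.368
v 4.147 3.318 -2.881
v 3.376 2.006 -1.778
v 3.741 3.673 -2.743
v 2.97 2.361 -1.64
v 3.234 3.853 -2.883
v 2.463 2.541 -1.78
v 2.819 3.79 -3.248
v 2.048 2.477 -2.145
v 2.655 3.507 -3.699
v 1.884 2.195 -2.595
v 2.804 3.114 -4.062
v 2.033 1.802 -2.959
v 3.21 2.759 -4.2
v 2.439 1.447 -3.097
v 3.717 2.579 -4.06
v 2.946 1.267 -2.957
v 4.132 2.643 -3.695
v 3.361 1.33 -2.592
f 1 38 17
f 38 12 41
f 17 41 6
f 38 41 17
f 1 17 13
f 17 6 18
f 13 18 2
f 17 18 13
f 1 13 22
f 13 2 23
f 22 23 8
f 13 23 22
f 1 22 34
f 22 8 37
f 34 37 11
f 22 37 34
f 1 34 38
f 34 11 42
f 38 42 12
f 34 42 38
f 2 18 29
f 18 6 32
f 29 32 10
f 18 32 29
f 6 41 19
f 41 12 40
f 19 40 5
f 41 40 19
f 12 42 39
f 42 11 35
f 39 35 3
f 42 35 39
f 11 37 36
f 37 8 24
f 36 24 7
f 37 24 36
f 8 23 28
f 23 2 25
f 28 25 9
f 23 25 28
f 4 30 16
f 30 10 31
f 16 31 5
f 30 31 16
f 4 16 14
f 16 5 15
f 14 15 3
f 16 15 14
f 4 14 21
f 14 3 20
f 21 20 7
f 14 20 21
f 4 21 26
f 21 7 27
f 26 27 9
f 21 27 26
f 4 26 30
f 26 9 33
f 30 33 10
f 26 33 30
f 5 31 19
f 31 10 32
f 19 32 6
f 31 32 19
f 3 15 39
f 15 5 40
f 39 40 12
f 15 40 39
f 7 20 36
f 20 3 35
f 36 35 11
f 20 35 36
f 9 27 28
f 27 7 24
f 28 24 8
f 27 24 28
f 10 33 29
f 33 9 25
f 29 25 2
f 33 25 29
f 44 43 47
f 44 47 45
f 45 47 48
f 45 48 46
f 47 43 49
f 47 49 48
f 48 49 50
f 48 50 46
f 49 43 51
f 49 51 50
f 50 51 52
f 50 52 46
f 51 43 53
f 51 53 52
f 52 53 54
f 52 54 46
f 53 43 55
f 53 55 54
f 54 55 56
f 54 56 46
f 55 43 57
f 55 57 56
f 56 57 58
f 56 58 46
f 57 43 59
f 57 59 58
f 58 59 60
f 58 60 46
f 59 43 61
f 59 61 60
f 60 61 62
f 60 62 46
f 61 43 63
f 61 63 62
f 62 63 64
f 62 64 46
f 63 43 44
f 63 44 64
f 64 44 45
f 64 45 46



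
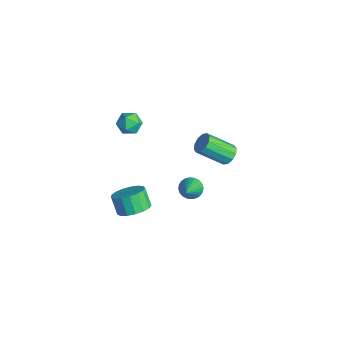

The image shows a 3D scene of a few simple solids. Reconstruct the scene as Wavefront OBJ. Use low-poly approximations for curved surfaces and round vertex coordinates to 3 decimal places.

v -0.842 -0.14 -0.362
v -0.59 -0.447 -0.811
v 0.382 -0.98 0.902
v -0.459 -0.253 -0.809
v -0.386 -0.042 -0.739
v -0.383 0.154 -0.612
v -0.449 0.306 -0.446
v -0.576 0.39 -0.268
v -0.743 0.393 -0.104
v -0.925 0.315 0.021
v -1.095 0.168 0.088
v -1.226 -0.026 0.086
v -1.299 -0.237 0.016
v -1.302 -0.434 -0.112
v -1.235 -0.585 -0.277
v -1.109 -0.669 -0.456
v -0.942 -0.672 -0.62
v -0.76 -0.594 -0.744
v -4.465 -1.527 2.572
v -3.815 -1.285 2.583
v -4.085 -2.555 2.817
v -3.435 -2.313 2.828
v -3.883 -2.126 3.324
v -4.118 -1.49 3.172
v -3.782 -2.35 2.228
v -4.017 -1.714 2.076
v -3.393 -1.793 2.37
v -3.455 -1.655 3.047
v -4.445 -2.185 2.353
v -4.507 -2.047 3.03
v 0.424 -3.622 0.934
v 0.925 -3.094 1.311
v 0.357 -3.149 2.144
v -0.144 -3.678 1.766
v 0.656 -2.864 1.142
v 0.087 -2.919 1.975
v 0.333 -2.807 0.926
v -0.235 -2.863 1.758
v 0.032 -2.938 0.711
v -0.537 -2.993 1.544
v -0.18 -3.225 0.547
v -0.749 -3.28 1.38
v -0.253 -3.603 0.472
v -0.822 -3.658 1.305
v -0.171 -3.986 0.503
v -0.74 -4.041 1.336
v 0.047 -4.285 0.632
v -0.522 -4.34 1.465
v 0.352 -4.433 0.83
v -0.217 -4.488 1.663
v 0.673 -4.395 1.052
v 0.105 -4.45 1.885
v 0.938 -4.18 1.247
v 0.369 -4.235 2.08
v 1.084 -3.837 1.37
v 0.516 -3.892 2.203
v 1.08 -3.445 1.393
v 0.511 -3.501 2.226
v -3.2 3.051 -1.466
v -2.628 2.982 -1.267
v -3.147 1.741 -0.196
v -3.72 1.809 -0.394
v -2.796 3.24 -1.05
v -3.315 1.999 0.021
v -3.119 3.426 -0.991
v -3.638 2.184 0.08
v -3.473 3.468 -1.114
v -3.992 2.227 -0.043
v -3.723 3.351 -1.371
v -4.242 2.109 -0.3
v -3.773 3.119 -1.664
v -4.292 1.878 -0.593
v -3.605 2.861 -1.881
v -4.124 1.62 -0.81
v -3.282 2.676 -1.94
v -3.801 1.434 -0.869
v -2.928 2.633 -1.817
v -3.447 1.392 -0.746
v -2.678 2.751 -1.56
v -3.197 1.509 -0.489
f 2 1 4
f 2 4 3
f 4 1 5
f 4 5 3
f 5 1 6
f 5 6 3
f 6 1 7
f 6 7 3
f 7 1 8
f 7 8 3
f 8 1 9
f 8 9 3
f 9 1 10
f 9 10 3
f 10 1 11
f 10 11 3
f 11 1 12
f 11 12 3
f 12 1 13
f 12 13 3
f 13 1 14
f 13 14 3
f 14 1 15
f 14 15 3
f 15 1 16
f 15 16 3
f 16 1 17
f 16 17 3
f 17 1 18
f 17 18 3
f 18 1 2
f 18 2 3
f 19 30 24
f 19 24 20
f 19 20 26
f 19 26 29
f 19 29 30
f 20 24 28
f 24 30 23
f 30 29 21
f 29 26 25
f 26 20 27
f 22 28 23
f 22 23 21
f 22 21 25
f 22 25 27
f 22 27 28
f 23 28 24
f 21 23 30
f 25 21 29
f 27 25 26
f 28 27 20
f 32 31 35
f 32 35 33
f 33 35 36
f 33 36 34
f 35 31 37
f 35 37 36
f 36 37 38
f 36 38 34
f 37 31 39
f 37 39 38
f 38 39 40
f 38 40 34
f 39 31 41
f 39 41 40
f 40 41 42
f 40 42 34
f 41 31 43
f 41 43 42
f 42 43 44
f 42 44 34
f 43 31 45
f 43 45 44
f 44 45 46
f 44 46 34
f 45 31 47
f 45 47 46
f 46 47 48
f 46 48 34
f 47 31 49
f 47 49 48
f 48 49 50
f 48 50 34
f 49 31 51
f 49 51 50
f 50 51 52
f 50 52 34
f 51 31 53
f 51 53 52
f 52 53 54
f 52 54 34
f 53 31 55
f 53 55 54
f 54 55 56
f 54 56 34
f 55 31 57
f 55 57 56
f 56 57 58
f 56 58 34
f 57 31 32
f 57 32 58
f 58 32 33
f 58 33 34
f 60 59 63
f 60 63 61
f 61 63 64
f 61 64 62
f 63 59 65
f 63 65 64
f 64 65 66
f 64 66 62
f 65 59 67
f 65 67 66
f 66 67 68
f 66 68 62
f 67 59 69
f 67 69 68
f 68 69 70
f 68 70 62
f 69 59 71
f 69 71 70
f 70 71 72
f 70 72 62
f 71 59 73
f 71 73 72
f 72 73 74
f 72 74 62
f 73 59 75
f 73 75 74
f 74 75 76
f 74 76 62
f 75 59 77
f 75 77 76
f 76 77 78
f 76 78 62
f 77 59 79
f 77 79 78
f 78 79 80
f 78 80 62
f 79 59 60
f 79 60 80
f 80 60 61
f 80 61 62



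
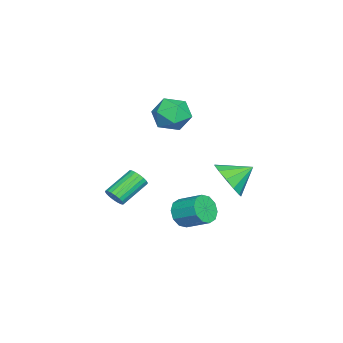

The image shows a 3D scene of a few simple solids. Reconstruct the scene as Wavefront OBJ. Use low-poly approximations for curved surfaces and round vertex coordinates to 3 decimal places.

v 3.138 2.788 0.658
v 3.926 2.901 1.139
v 2.642 3.672 1.262
v 3.964 3.211 0.717
v 3.74 3.386 0.277
v 3.325 3.371 -0.042
v 2.85 3.171 -0.139
v 2.467 2.849 0.017
v 2.297 2.508 0.377
v 2.393 2.256 0.826
v 2.727 2.173 1.221
v 3.19 2.284 1.438
v 3.637 2.556 1.407
v 3.112 1.012 -1.449
v 3.716 1.03 -1.803
v 4.012 2.027 -1.245
v 3.408 2.008 -0.891
v 3.419 1.247 -2.032
v 3.715 2.243 -1.474
v 3.006 1.373 -2.039
v 3.302 2.37 -1.481
v 2.633 1.362 -1.82
v 2.929 2.358 -1.262
v 2.443 1.216 -1.46
v 2.739 2.213 -0.902
v 2.508 0.993 -1.095
v 2.804 1.99 -0.537
v 2.805 0.777 -0.866
v 3.101 1.773 -0.308
v 3.218 0.65 -0.859
v 3.514 1.647 -0.301
v 3.591 0.662 -1.078
v 3.887 1.658 -0.52
v 3.781 0.807 -1.438
v 4.077 1.804 -0.88
v 0.734 -2.493 -2.386
v 1.087 -2.174 -2.202
v 0.039 -1.449 -1.449
v -0.314 -1.767 -1.634
v 1.021 -2.071 -2.393
v -0.027 -1.346 -1.641
v 0.898 -2.052 -2.583
v -0.15 -1.326 -1.83
v 0.743 -2.12 -2.734
v -0.305 -1.394 -1.981
v 0.586 -2.261 -2.816
v -0.462 -1.536 -2.063
v 0.458 -2.449 -2.813
v -0.59 -1.723 -2.06
v 0.385 -2.645 -2.725
v -0.663 -1.92 -1.973
v 0.381 -2.811 -2.571
v -0.667 -2.086 -1.818
v 0.447 -2.914 -2.379
v -0.601 -2.189 -1.627
v 0.57 -2.934 -2.19
v -0.478 -2.208 -1.437
v 0.725 -2.866 -2.039
v -0.323 -2.14 -1.286
v 0.882 -2.724 -1.957
v -0.166 -1.999 -1.204
v 1.01 -2.537 -1.96
v -0.038 -1.811 -1.207
v 1.083 -2.34 -2.047
v 0.035 -1.615 -1.295
v 0.091 0.328 3.216
v 0.686 0.757 2.687
v 0.554 -0.957 2.693
v 1.149 -0.528 2.164
v 1.263 -0.534 3.061
v 0.977 0.261 3.385
v 0.263 -0.461 1.995
v -0.023 0.334 2.319
v 0.793 0.27 1.933
v 1.41 0.225 2.592
v -0.17 -0.425 2.788
v 0.447 -0.47 3.447
f 2 1 4
f 2 4 3
f 4 1 5
f 4 5 3
f 5 1 6
f 5 6 3
f 6 1 7
f 6 7 3
f 7 1 8
f 7 8 3
f 8 1 9
f 8 9 3
f 9 1 10
f 9 10 3
f 10 1 11
f 10 11 3
f 11 1 12
f 11 12 3
f 12 1 13
f 12 13 3
f 13 1 2
f 13 2 3
f 15 14 18
f 15 18 16
f 16 18 19
f 16 19 17
f 18 14 20
f 18 20 19
f 19 20 21
f 19 21 17
f 20 14 22
f 20 22 21
f 21 22 23
f 21 23 17
f 22 14 24
f 22 24 23
f 23 24 25
f 23 25 17
f 24 14 26
f 24 26 25
f 25 26 27
f 25 27 17
f 26 14 28
f 26 28 27
f 27 28 29
f 27 29 17
f 28 14 30
f 28 30 29
f 29 30 31
f 29 31 17
f 30 14 32
f 30 32 31
f 31 32 33
f 31 33 17
f 32 14 34
f 32 34 33
f 33 34 35
f 33 35 17
f 34 14 15
f 34 15 35
f 35 15 16
f 35 16 17
f 37 36 40
f 37 40 38
f 38 40 41
f 38 41 39
f 40 36 42
f 40 42 41
f 41 42 43
f 41 43 39
f 42 36 44
f 42 44 43
f 43 44 45
f 43 45 39
f 44 36 46
f 44 46 45
f 45 46 47
f 45 47 39
f 46 36 48
f 46 48 47
f 47 48 49
f 47 49 39
f 48 36 50
f 48 50 49
f 49 50 51
f 49 51 39
f 50 36 52
f 50 52 51
f 51 52 53
f 51 53 39
f 52 36 54
f 52 54 53
f 53 54 55
f 53 55 39
f 54 36 56
f 54 56 55
f 55 56 57
f 55 57 39
f 56 36 58
f 56 58 57
f 57 58 59
f 57 59 39
f 58 36 60
f 58 60 59
f 59 60 61
f 59 61 39
f 60 36 62
f 60 62 61
f 61 62 63
f 61 63 39
f 62 36 64
f 62 64 63
f 63 64 65
f 63 65 39
f 64 36 37
f 64 37 65
f 65 37 38
f 65 38 39
f 66 77 71
f 66 71 67
f 66 67 73
f 66 73 76
f 66 76 77
f 67 71 75
f 71 77 70
f 77 76 68
f 76 73 72
f 73 67 74
f 69 75 70
f 69 70 68
f 69 68 72
f 69 72 74
f 69 74 75
f 70 75 71
f 68 70 77
f 72 68 76
f 74 72 73
f 75 74 67



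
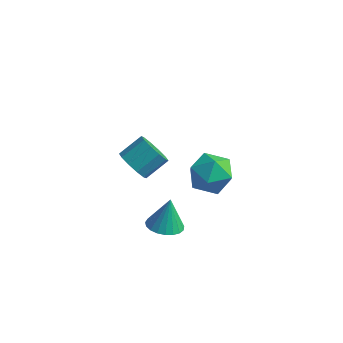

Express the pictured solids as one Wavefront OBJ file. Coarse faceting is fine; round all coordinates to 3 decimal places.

v -0.567 -0.833 -3.67
v 0.232 -0.297 -3.852
v -0.533 -0.307 -1.97
v -0.067 -0.031 -3.928
v -0.453 0.096 -3.96
v -0.859 0.062 -3.941
v -1.214 -0.126 -3.876
v -1.457 -0.437 -3.775
v -1.547 -0.816 -3.656
v -1.467 -1.198 -3.539
v -1.231 -1.517 -3.445
v -0.881 -1.718 -3.39
v -0.476 -1.766 -3.383
v -0.088 -1.652 -3.426
v 0.219 -1.397 -3.511
v 0.389 -1.044 -3.624
v 0.394 -0.655 -3.745
v -3.85 1.696 -2.668
v -3.211 1.028 -2.26
v -2.551 2.156 -1.445
v -3.19 2.824 -1.852
v -2.95 1.252 -2.781
v -2.29 2.379 -1.966
v -3.033 1.645 -3.259
v -2.373 2.773 -2.444
v -3.427 2.058 -3.51
v -2.767 3.186 -2.695
v -3.983 2.333 -3.44
v -3.324 3.46 -2.625
v -4.489 2.364 -3.075
v -3.829 3.492 -2.26
v -4.75 2.141 -2.554
v -4.09 3.268 -1.739
v -4.667 1.747 -2.076
v -4.007 2.875 -1.261
v -4.273 1.334 -1.825
v -3.613 2.462 -1.01
v -3.716 1.06 -1.895
v -3.057 2.187 -1.08
v 1.95 -0.506 2.406
v 2.799 -0.588 3.292
v 1.861 -2.492 2.308
v 2.71 -2.574 3.194
v 1.583 -2.155 3.458
v 1.638 -0.928 3.518
v 3.022 -2.152 2.082
v 3.077 -0.925 2.142
v 3.461 -1.605 3.092
v 2.572 -1.607 3.943
v 2.088 -1.473 1.657
v 1.199 -1.475 2.508
f 2 1 4
f 2 4 3
f 4 1 5
f 4 5 3
f 5 1 6
f 5 6 3
f 6 1 7
f 6 7 3
f 7 1 8
f 7 8 3
f 8 1 9
f 8 9 3
f 9 1 10
f 9 10 3
f 10 1 11
f 10 11 3
f 11 1 12
f 11 12 3
f 12 1 13
f 12 13 3
f 13 1 14
f 13 14 3
f 14 1 15
f 14 15 3
f 15 1 16
f 15 16 3
f 16 1 17
f 16 17 3
f 17 1 2
f 17 2 3
f 19 18 22
f 19 22 20
f 20 22 23
f 20 23 21
f 22 18 24
f 22 24 23
f 23 24 25
f 23 25 21
f 24 18 26
f 24 26 25
f 25 26 27
f 25 27 21
f 26 18 28
f 26 28 27
f 27 28 29
f 27 29 21
f 28 18 30
f 28 30 29
f 29 30 31
f 29 31 21
f 30 18 32
f 30 32 31
f 31 32 33
f 31 33 21
f 32 18 34
f 32 34 33
f 33 34 35
f 33 35 21
f 34 18 36
f 34 36 35
f 35 36 37
f 35 37 21
f 36 18 38
f 36 38 37
f 37 38 39
f 37 39 21
f 38 18 19
f 38 19 39
f 39 19 20
f 39 20 21
f 40 51 45
f 40 45 41
f 40 41 47
f 40 47 50
f 40 50 51
f 41 45 49
f 45 51 44
f 51 50 42
f 50 47 46
f 47 41 48
f 43 49 44
f 43 44 42
f 43 42 46
f 43 46 48
f 43 48 49
f 44 49 45
f 42 44 51
f 46 42 50
f 48 46 47
f 49 48 41



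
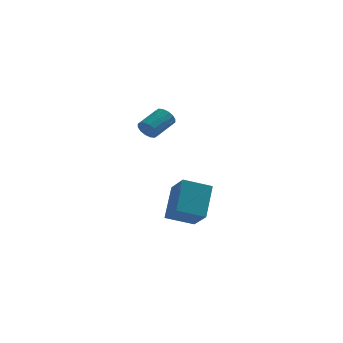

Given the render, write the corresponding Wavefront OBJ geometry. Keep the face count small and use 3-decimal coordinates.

v 0.804 1.007 1.681
v 1.147 1.03 1.177
v 1.959 2.016 1.775
v 1.616 1.993 2.279
v 0.92 1.244 1.132
v 1.732 2.231 1.729
v 0.662 1.395 1.233
v 1.474 2.382 1.83
v 0.442 1.442 1.455
v 1.254 2.428 2.052
v 0.319 1.372 1.737
v 1.13 2.359 2.334
v 0.326 1.205 2.004
v 1.138 2.191 2.602
v 0.461 0.984 2.185
v 1.273 1.97 2.783
v 0.688 0.769 2.231
v 1.5 1.756 2.828
v 0.946 0.618 2.13
v 1.758 1.605 2.727
v 1.166 0.572 1.908
v 1.978 1.558 2.505
v 1.29 0.641 1.626
v 2.101 1.628 2.223
v 1.282 0.809 1.358
v 2.094 1.795 1.956
v 1.512 2.77 -4.855
v 2.141 1.567 -3.866
v 1.779 4.194 -3.294
v 2.408 2.991 -2.304
v 2.972 3.089 -5.396
v 3.601 1.886 -4.406
v 3.239 4.513 -3.834
v 3.868 3.31 -2.845
f 2 1 5
f 2 5 3
f 3 5 6
f 3 6 4
f 5 1 7
f 5 7 6
f 6 7 8
f 6 8 4
f 7 1 9
f 7 9 8
f 8 9 10
f 8 10 4
f 9 1 11
f 9 11 10
f 10 11 12
f 10 12 4
f 11 1 13
f 11 13 12
f 12 13 14
f 12 14 4
f 13 1 15
f 13 15 14
f 14 15 16
f 14 16 4
f 15 1 17
f 15 17 16
f 16 17 18
f 16 18 4
f 17 1 19
f 17 19 18
f 18 19 20
f 18 20 4
f 19 1 21
f 19 21 20
f 20 21 22
f 20 22 4
f 21 1 23
f 21 23 22
f 22 23 24
f 22 24 4
f 23 1 25
f 23 25 24
f 24 25 26
f 24 26 4
f 25 1 2
f 25 2 26
f 26 2 3
f 26 3 4
f 28 30 27
f 31 28 27
f 27 30 29
f 29 31 27
f 28 34 30
f 32 28 31
f 32 34 28
f 30 34 29
f 33 31 29
f 29 34 33
f 33 32 31
f 34 32 33



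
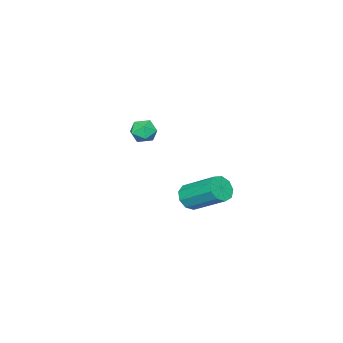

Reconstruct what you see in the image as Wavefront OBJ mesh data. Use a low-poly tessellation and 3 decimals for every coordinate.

v 0.981 -0.835 2.915
v 1.583 -0.962 2.617
v 0.757 -1.918 2.923
v 1.359 -2.045 2.625
v 1.338 -1.82 3.27
v 1.476 -1.151 3.265
v 0.864 -1.729 2.275
v 1.002 -1.06 2.27
v 1.511 -1.514 2.221
v 1.803 -1.57 2.837
v 0.537 -1.31 2.703
v 0.829 -1.366 3.319
v -3.11 -2.383 -3.517
v -2.477 -2.126 -3.829
v -2.618 -0.401 -2.694
v -3.25 -0.657 -2.383
v -2.882 -1.977 -4.106
v -3.023 -0.252 -2.971
v -3.394 -2.018 -4.108
v -3.534 -0.292 -2.973
v -3.772 -2.229 -3.833
v -3.913 -0.503 -2.698
v -3.841 -2.512 -3.411
v -3.981 -0.787 -2.276
v -3.567 -2.735 -3.039
v -3.708 -1.009 -1.904
v -3.08 -2.793 -2.89
v -3.22 -1.067 -1.755
v -2.606 -2.659 -3.035
v -2.747 -0.933 -1.9
v -2.368 -2.396 -3.406
v -2.509 -0.67 -2.271
f 1 12 6
f 1 6 2
f 1 2 8
f 1 8 11
f 1 11 12
f 2 6 10
f 6 12 5
f 12 11 3
f 11 8 7
f 8 2 9
f 4 10 5
f 4 5 3
f 4 3 7
f 4 7 9
f 4 9 10
f 5 10 6
f 3 5 12
f 7 3 11
f 9 7 8
f 10 9 2
f 14 13 17
f 14 17 15
f 15 17 18
f 15 18 16
f 17 13 19
f 17 19 18
f 18 19 20
f 18 20 16
f 19 13 21
f 19 21 20
f 20 21 22
f 20 22 16
f 21 13 23
f 21 23 22
f 22 23 24
f 22 24 16
f 23 13 25
f 23 25 24
f 24 25 26
f 24 26 16
f 25 13 27
f 25 27 26
f 26 27 28
f 26 28 16
f 27 13 29
f 27 29 28
f 28 29 30
f 28 30 16
f 29 13 31
f 29 31 30
f 30 31 32
f 30 32 16
f 31 13 14
f 31 14 32
f 32 14 15
f 32 15 16



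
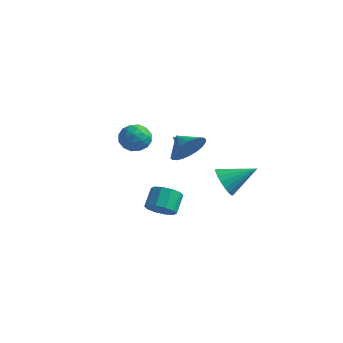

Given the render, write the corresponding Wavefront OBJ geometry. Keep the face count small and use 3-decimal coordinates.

v 2.868 2.414 -1.258
v 3.509 2.028 -1.758
v 4.132 3.406 -0.402
v 3.406 2.348 -1.976
v 3.197 2.681 -2.052
v 2.922 2.961 -1.971
v 2.637 3.133 -1.748
v 2.397 3.162 -1.429
v 2.251 3.044 -1.075
v 2.227 2.8 -0.758
v 2.33 2.481 -0.539
v 2.539 2.148 -0.463
v 2.814 1.868 -0.545
v 3.099 1.696 -0.767
v 3.339 1.667 -1.087
v 3.485 1.785 -1.44
v 0.164 0.935 -3.369
v 0.948 0.899 -3.132
v 0.76 1.809 -2.373
v -0.024 1.845 -2.611
v 0.918 1.219 -3.523
v 0.73 2.129 -2.765
v 0.599 1.431 -3.856
v 0.411 2.341 -3.097
v 0.115 1.453 -4.003
v -0.073 2.363 -3.244
v -0.351 1.277 -3.908
v -0.539 2.188 -3.149
v -0.62 0.971 -3.607
v -0.808 1.881 -2.848
v -0.59 0.651 -3.215
v -0.778 1.561 -2.457
v -0.271 0.439 -2.883
v -0.459 1.349 -2.124
v 0.213 0.417 -2.736
v 0.025 1.327 -1.977
v 0.679 0.592 -2.831
v 0.491 1.503 -2.072
v -0.262 4.113 -0.584
v 0.174 3.826 -0.72
v -0.538 3.187 0.484
v 0.259 3.972 -0.572
v 0.253 4.142 -0.426
v 0.159 4.307 -0.307
v -0.009 4.439 -0.235
v -0.22 4.514 -0.225
v -0.439 4.52 -0.276
v -0.627 4.456 -0.38
v -0.752 4.332 -0.52
v -0.792 4.171 -0.67
v -0.741 3.999 -0.806
v -0.607 3.848 -0.903
v -0.414 3.742 -0.945
v -0.194 3.7 -0.925
v 0.014 3.73 -0.845
v -3.045 4.662 -0.379
v -2.486 4.283 -0.995
v -4.094 3.677 -0.725
v -3.535 3.298 -1.341
v -3.354 3.216 -0.448
v -2.706 3.825 -0.234
v -3.874 4.135 -1.486
v -3.226 4.744 -1.272
v -2.998 3.957 -1.679
v -2.677 3.389 -1.038
v -3.903 4.571 -0.682
v -3.582 4.003 -0.041
v -2.673 4.559 -0.656
v -3.907 3.401 -1.064
v -3.801 3.353 -0.539
v -3.472 3.13 -0.901
v -2.803 4.29 -0.209
v -2.474 4.067 -0.571
v -2.985 3.44 -0.25
v -4.106 3.893 -1.149
v -3.777 3.67 -1.511
v -3.108 4.83 -0.819
v -2.779 4.607 -1.181
v -3.595 4.52 -1.47
v -2.645 4.144 -1.421
v -3.262 3.565 -1.624
v -3.462 4.057 -1.709
v -3.08 4.415 -1.584
v -2.457 3.811 -1.044
v -3.073 3.232 -1.247
v -2.967 3.184 -0.722
v -2.586 3.542 -0.597
v -2.758 3.619 -1.446
v -3.507 4.728 -0.473
v -4.123 4.149 -0.676
v -3.994 4.418 -1.123
v -3.613 4.776 -0.998
v -3.318 4.395 -0.096
v -3.935 3.816 -0.299
v -3.5 3.545 -0.136
v -3.118 3.903 -0.011
v -3.822 4.341 -0.274
v 0.994 2.168 0.627
v 1.528 2.359 1.499
v 0.086 2.492 1.113
v 1.555 2.717 1.31
v 1.496 2.991 1.017
v 1.361 3.14 0.664
v 1.17 3.142 0.306
v 0.952 2.994 -0.003
v 0.741 2.722 -0.216
v 0.568 2.364 -0.301
v 0.46 1.977 -0.245
v 0.434 1.619 -0.056
v 0.492 1.345 0.237
v 0.627 1.196 0.59
v 0.819 1.194 0.948
v 1.036 1.342 1.257
v 1.248 1.614 1.47
v 1.42 1.972 1.555
f 2 1 4
f 2 4 3
f 4 1 5
f 4 5 3
f 5 1 6
f 5 6 3
f 6 1 7
f 6 7 3
f 7 1 8
f 7 8 3
f 8 1 9
f 8 9 3
f 9 1 10
f 9 10 3
f 10 1 11
f 10 11 3
f 11 1 12
f 11 12 3
f 12 1 13
f 12 13 3
f 13 1 14
f 13 14 3
f 14 1 15
f 14 15 3
f 15 1 16
f 15 16 3
f 16 1 2
f 16 2 3
f 18 17 21
f 18 21 19
f 19 21 22
f 19 22 20
f 21 17 23
f 21 23 22
f 22 23 24
f 22 24 20
f 23 17 25
f 23 25 24
f 24 25 26
f 24 26 20
f 25 17 27
f 25 27 26
f 26 27 28
f 26 28 20
f 27 17 29
f 27 29 28
f 28 29 30
f 28 30 20
f 29 17 31
f 29 31 30
f 30 31 32
f 30 32 20
f 31 17 33
f 31 33 32
f 32 33 34
f 32 34 20
f 33 17 35
f 33 35 34
f 34 35 36
f 34 36 20
f 35 17 37
f 35 37 36
f 36 37 38
f 36 38 20
f 37 17 18
f 37 18 38
f 38 18 19
f 38 19 20
f 40 39 42
f 40 42 41
f 42 39 43
f 42 43 41
f 43 39 44
f 43 44 41
f 44 39 45
f 44 45 41
f 45 39 46
f 45 46 41
f 46 39 47
f 46 47 41
f 47 39 48
f 47 48 41
f 48 39 49
f 48 49 41
f 49 39 50
f 49 50 41
f 50 39 51
f 50 51 41
f 51 39 52
f 51 52 41
f 52 39 53
f 52 53 41
f 53 39 54
f 53 54 41
f 54 39 55
f 54 55 41
f 55 39 40
f 55 40 41
f 56 93 72
f 93 67 96
f 72 96 61
f 93 96 72
f 56 72 68
f 72 61 73
f 68 73 57
f 72 73 68
f 56 68 77
f 68 57 78
f 77 78 63
f 68 78 77
f 56 77 89
f 77 63 92
f 89 92 66
f 77 92 89
f 56 89 93
f 89 66 97
f 93 97 67
f 89 97 93
f 57 73 84
f 73 61 87
f 84 87 65
f 73 87 84
f 61 96 74
f 96 67 95
f 74 95 60
f 96 95 74
f 67 97 94
f 97 66 90
f 94 90 58
f 97 90 94
f 66 92 91
f 92 63 79
f 91 79 62
f 92 79 91
f 63 78 83
f 78 57 80
f 83 80 64
f 78 80 83
f 59 85 71
f 85 65 86
f 71 86 60
f 85 86 71
f 59 71 69
f 71 60 70
f 69 70 58
f 71 70 69
f 59 69 76
f 69 58 75
f 76 75 62
f 69 75 76
f 59 76 81
f 76 62 82
f 81 82 64
f 76 82 81
f 59 81 85
f 81 64 88
f 85 88 65
f 81 88 85
f 60 86 74
f 86 65 87
f 74 87 61
f 86 87 74
f 58 70 94
f 70 60 95
f 94 95 67
f 70 95 94
f 62 75 91
f 75 58 90
f 91 90 66
f 75 90 91
f 64 82 83
f 82 62 79
f 83 79 63
f 82 79 83
f 65 88 84
f 88 64 80
f 84 80 57
f 88 80 84
f 99 98 101
f 99 101 100
f 101 98 102
f 101 102 100
f 102 98 103
f 102 103 100
f 103 98 104
f 103 104 100
f 104 98 105
f 104 105 100
f 105 98 106
f 105 106 100
f 106 98 107
f 106 107 100
f 107 98 108
f 107 108 100
f 108 98 109
f 108 109 100
f 109 98 110
f 109 110 100
f 110 98 111
f 110 111 100
f 111 98 112
f 111 112 100
f 112 98 113
f 112 113 100
f 113 98 114
f 113 114 100
f 114 98 115
f 114 115 100
f 115 98 99
f 115 99 100



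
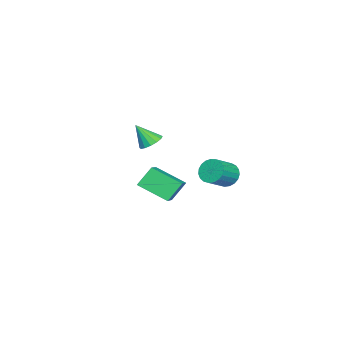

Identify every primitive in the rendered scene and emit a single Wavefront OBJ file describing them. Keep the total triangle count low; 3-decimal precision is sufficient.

v -4.603 3.196 -3.309
v -4.076 3.225 -4.147
v -2.65 2.653 -3.268
v -3.177 2.624 -2.431
v -4.017 3.604 -3.995
v -2.591 3.031 -3.117
v -4.06 3.911 -3.725
v -2.634 3.339 -2.847
v -4.196 4.096 -3.383
v -2.77 3.523 -2.505
v -4.403 4.124 -3.029
v -2.977 3.552 -2.15
v -4.645 3.993 -2.723
v -3.219 3.42 -1.844
v -4.879 3.723 -2.518
v -3.453 3.151 -1.639
v -5.066 3.362 -2.45
v -3.64 2.79 -1.571
v -5.172 2.973 -2.531
v -3.746 2.401 -1.652
v -5.18 2.622 -2.746
v -3.754 2.05 -1.867
v -5.089 2.371 -3.059
v -3.663 1.798 -2.18
v -4.913 2.262 -3.415
v -3.487 1.69 -2.536
v -4.684 2.315 -3.752
v -3.258 1.742 -2.874
v -4.441 2.52 -4.014
v -3.015 1.947 -3.135
v -4.225 2.842 -4.153
v -2.799 2.269 -3.275
v 3.267 2.45 -2.142
v 3.285 0.512 -1.122
v 2.546 3.094 -0.905
v 2.563 1.156 0.115
v 5.177 2.924 -1.275
v 5.194 0.986 -0.255
v 4.455 3.568 -0.038
v 4.473 1.63 0.982
v -0.111 -0.226 0.931
v 0.731 -0.28 0.763
v 0.111 -1.174 2.349
v 0.687 0.085 1.014
v 0.429 0.367 1.242
v 0.026 0.489 1.387
v -0.413 0.42 1.41
v -0.771 0.178 1.304
v -0.953 -0.172 1.098
v -0.908 -0.538 0.847
v -0.65 -0.819 0.619
v -0.247 -0.942 0.474
v 0.192 -0.873 0.452
v 0.55 -0.631 0.557
f 2 1 5
f 2 5 3
f 3 5 6
f 3 6 4
f 5 1 7
f 5 7 6
f 6 7 8
f 6 8 4
f 7 1 9
f 7 9 8
f 8 9 10
f 8 10 4
f 9 1 11
f 9 11 10
f 10 11 12
f 10 12 4
f 11 1 13
f 11 13 12
f 12 13 14
f 12 14 4
f 13 1 15
f 13 15 14
f 14 15 16
f 14 16 4
f 15 1 17
f 15 17 16
f 16 17 18
f 16 18 4
f 17 1 19
f 17 19 18
f 18 19 20
f 18 20 4
f 19 1 21
f 19 21 20
f 20 21 22
f 20 22 4
f 21 1 23
f 21 23 22
f 22 23 24
f 22 24 4
f 23 1 25
f 23 25 24
f 24 25 26
f 24 26 4
f 25 1 27
f 25 27 26
f 26 27 28
f 26 28 4
f 27 1 29
f 27 29 28
f 28 29 30
f 28 30 4
f 29 1 31
f 29 31 30
f 30 31 32
f 30 32 4
f 31 1 2
f 31 2 32
f 32 2 3
f 32 3 4
f 34 36 33
f 37 34 33
f 33 36 35
f 35 37 33
f 34 40 36
f 38 34 37
f 38 40 34
f 36 40 35
f 39 37 35
f 35 40 39
f 39 38 37
f 40 38 39
f 42 41 44
f 42 44 43
f 44 41 45
f 44 45 43
f 45 41 46
f 45 46 43
f 46 41 47
f 46 47 43
f 47 41 48
f 47 48 43
f 48 41 49
f 48 49 43
f 49 41 50
f 49 50 43
f 50 41 51
f 50 51 43
f 51 41 52
f 51 52 43
f 52 41 53
f 52 53 43
f 53 41 54
f 53 54 43
f 54 41 42
f 54 42 43



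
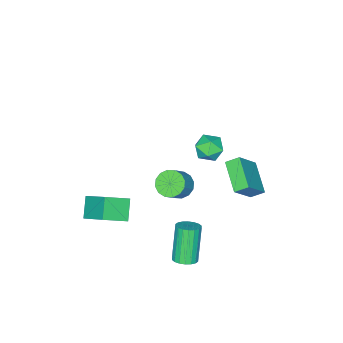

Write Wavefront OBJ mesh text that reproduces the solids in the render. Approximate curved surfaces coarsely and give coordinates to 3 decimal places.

v 2.419 1.606 -4.222
v 2.93 1.19 -4.103
v 2.093 0.698 -2.219
v 1.581 1.114 -2.338
v 3.028 1.449 -3.992
v 2.191 0.956 -2.108
v 3.005 1.739 -3.927
v 2.168 1.246 -2.042
v 2.866 2.003 -3.92
v 2.029 1.51 -2.035
v 2.639 2.188 -3.972
v 1.801 1.695 -2.088
v 2.368 2.258 -4.075
v 1.53 1.765 -2.19
v 2.107 2.199 -4.206
v 1.269 1.706 -2.322
v 1.907 2.022 -4.341
v 1.07 1.53 -2.457
v 1.809 1.764 -4.452
v 0.972 1.271 -2.568
v 1.832 1.474 -4.518
v 0.995 0.981 -2.633
v 1.971 1.21 -4.525
v 1.134 0.717 -2.64
v 2.199 1.025 -4.472
v 1.361 0.532 -2.588
v 2.47 0.955 -4.37
v 1.632 0.462 -2.485
v 2.731 1.014 -4.238
v 1.893 0.521 -2.354
v 2.66 -4.963 -3.283
v 2.843 -3.42 -2.088
v 1.475 -4.305 -3.951
v 1.659 -2.763 -2.755
v 3.481 -4.377 -4.165
v 3.665 -2.835 -2.969
v 2.297 -3.72 -4.832
v 2.48 -2.177 -3.637
v -0.684 1.382 2.572
v -0.191 1.797 3.129
v 0.071 0.243 2.751
v 0.564 0.658 3.308
v -0.242 0.473 3.509
v -0.709 1.176 3.398
v 0.589 0.864 2.482
v 0.122 1.567 2.371
v 0.596 1.476 3.073
v 0.082 1.235 3.708
v -0.202 0.805 2.172
v -0.716 0.564 2.807
v 0.894 -0.107 -0.246
v 1.46 0.049 -0.79
v 2.332 0.203 0.162
v 1.766 0.047 0.706
v 1.295 0.417 -0.698
v 2.167 0.572 0.254
v 1.022 0.645 -0.485
v 1.894 0.8 0.467
v 0.715 0.672 -0.208
v 1.587 0.826 0.743
v 0.456 0.489 0.058
v 1.328 0.644 1.01
v 0.315 0.147 0.244
v 1.187 0.301 1.195
v 0.328 -0.263 0.298
v 1.2 -0.109 1.25
v 0.493 -0.632 0.206
v 1.365 -0.477 1.158
v 0.766 -0.86 -0.007
v 1.638 -0.705 0.945
v 1.073 -0.886 -0.283
v 1.945 -0.732 0.668
v 1.332 -0.704 -0.55
v 2.204 -0.549 0.402
v 1.473 -0.361 -0.735
v 2.345 -0.207 0.216
v -4.271 0.68 -1.989
v -3.034 0.573 -0.576
v -3.267 2.125 -2.758
v -2.031 2.018 -1.346
v -3.809 0.122 -2.434
v -2.573 0.015 -1.022
v -2.806 1.567 -3.204
v -1.569 1.46 -1.791
f 2 1 5
f 2 5 3
f 3 5 6
f 3 6 4
f 5 1 7
f 5 7 6
f 6 7 8
f 6 8 4
f 7 1 9
f 7 9 8
f 8 9 10
f 8 10 4
f 9 1 11
f 9 11 10
f 10 11 12
f 10 12 4
f 11 1 13
f 11 13 12
f 12 13 14
f 12 14 4
f 13 1 15
f 13 15 14
f 14 15 16
f 14 16 4
f 15 1 17
f 15 17 16
f 16 17 18
f 16 18 4
f 17 1 19
f 17 19 18
f 18 19 20
f 18 20 4
f 19 1 21
f 19 21 20
f 20 21 22
f 20 22 4
f 21 1 23
f 21 23 22
f 22 23 24
f 22 24 4
f 23 1 25
f 23 25 24
f 24 25 26
f 24 26 4
f 25 1 27
f 25 27 26
f 26 27 28
f 26 28 4
f 27 1 29
f 27 29 28
f 28 29 30
f 28 30 4
f 29 1 2
f 29 2 30
f 30 2 3
f 30 3 4
f 32 34 31
f 35 32 31
f 31 34 33
f 33 35 31
f 32 38 34
f 36 32 35
f 36 38 32
f 34 38 33
f 37 35 33
f 33 38 37
f 37 36 35
f 38 36 37
f 39 50 44
f 39 44 40
f 39 40 46
f 39 46 49
f 39 49 50
f 40 44 48
f 44 50 43
f 50 49 41
f 49 46 45
f 46 40 47
f 42 48 43
f 42 43 41
f 42 41 45
f 42 45 47
f 42 47 48
f 43 48 44
f 41 43 50
f 45 41 49
f 47 45 46
f 48 47 40
f 52 51 55
f 52 55 53
f 53 55 56
f 53 56 54
f 55 51 57
f 55 57 56
f 56 57 58
f 56 58 54
f 57 51 59
f 57 59 58
f 58 59 60
f 58 60 54
f 59 51 61
f 59 61 60
f 60 61 62
f 60 62 54
f 61 51 63
f 61 63 62
f 62 63 64
f 62 64 54
f 63 51 65
f 63 65 64
f 64 65 66
f 64 66 54
f 65 51 67
f 65 67 66
f 66 67 68
f 66 68 54
f 67 51 69
f 67 69 68
f 68 69 70
f 68 70 54
f 69 51 71
f 69 71 70
f 70 71 72
f 70 72 54
f 71 51 73
f 71 73 72
f 72 73 74
f 72 74 54
f 73 51 75
f 73 75 74
f 74 75 76
f 74 76 54
f 75 51 52
f 75 52 76
f 76 52 53
f 76 53 54
f 78 80 77
f 81 78 77
f 77 80 79
f 79 81 77
f 78 84 80
f 82 78 81
f 82 84 78
f 80 84 79
f 83 81 79
f 79 84 83
f 83 82 81
f 84 82 83



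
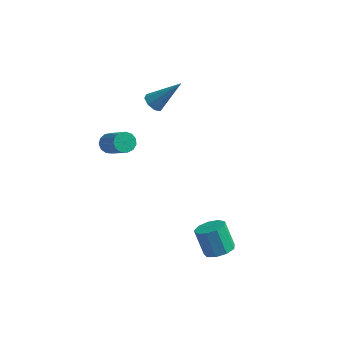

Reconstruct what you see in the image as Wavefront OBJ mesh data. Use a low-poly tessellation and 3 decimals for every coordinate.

v 3.065 -3.921 -4.181
v 3.589 -4.407 -3.76
v 2.92 -3.986 -2.438
v 2.395 -3.499 -2.859
v 3.809 -3.887 -3.814
v 3.139 -3.465 -2.493
v 3.68 -3.382 -4.041
v 3.011 -2.96 -2.719
v 3.264 -3.13 -4.332
v 2.594 -2.708 -3.011
v 2.754 -3.247 -4.553
v 2.085 -2.825 -3.232
v 2.39 -3.68 -4.599
v 1.72 -3.258 -3.278
v 2.341 -4.226 -4.45
v 1.672 -3.804 -3.129
v 2.631 -4.629 -4.174
v 1.962 -4.207 -2.853
v 3.124 -4.7 -3.902
v 2.455 -4.279 -2.581
v -4.205 -0.008 -1.378
v -3.79 0.466 -1.389
v -2.56 -0.578 0.107
v -2.975 -1.052 0.118
v -4.027 0.546 -1.137
v -2.797 -0.498 0.359
v -4.321 0.451 -0.962
v -3.091 -0.593 0.534
v -4.578 0.21 -0.919
v -3.348 -0.834 0.577
v -4.716 -0.1 -1.022
v -3.487 -1.144 0.474
v -4.693 -0.381 -1.238
v -3.463 -1.425 0.258
v -4.514 -0.544 -1.498
v -3.284 -1.588 -0.002
v -4.237 -0.536 -1.72
v -3.008 -1.58 -0.224
v -3.95 -0.361 -1.834
v -2.721 -1.405 -0.338
v -3.744 -0.073 -1.802
v -2.514 -1.118 -0.307
v -3.684 0.235 -1.637
v -2.454 -0.81 -0.141
v -3.005 3.315 -0.562
v -2.512 3.042 -0.886
v -1.655 3.925 0.982
v -2.582 3.518 -1.012
v -2.9 3.875 -0.875
v -3.28 3.904 -0.555
v -3.498 3.588 -0.239
v -3.428 3.112 -0.112
v -3.11 2.755 -0.249
v -2.73 2.726 -0.57
f 2 1 5
f 2 5 3
f 3 5 6
f 3 6 4
f 5 1 7
f 5 7 6
f 6 7 8
f 6 8 4
f 7 1 9
f 7 9 8
f 8 9 10
f 8 10 4
f 9 1 11
f 9 11 10
f 10 11 12
f 10 12 4
f 11 1 13
f 11 13 12
f 12 13 14
f 12 14 4
f 13 1 15
f 13 15 14
f 14 15 16
f 14 16 4
f 15 1 17
f 15 17 16
f 16 17 18
f 16 18 4
f 17 1 19
f 17 19 18
f 18 19 20
f 18 20 4
f 19 1 2
f 19 2 20
f 20 2 3
f 20 3 4
f 22 21 25
f 22 25 23
f 23 25 26
f 23 26 24
f 25 21 27
f 25 27 26
f 26 27 28
f 26 28 24
f 27 21 29
f 27 29 28
f 28 29 30
f 28 30 24
f 29 21 31
f 29 31 30
f 30 31 32
f 30 32 24
f 31 21 33
f 31 33 32
f 32 33 34
f 32 34 24
f 33 21 35
f 33 35 34
f 34 35 36
f 34 36 24
f 35 21 37
f 35 37 36
f 36 37 38
f 36 38 24
f 37 21 39
f 37 39 38
f 38 39 40
f 38 40 24
f 39 21 41
f 39 41 40
f 40 41 42
f 40 42 24
f 41 21 43
f 41 43 42
f 42 43 44
f 42 44 24
f 43 21 22
f 43 22 44
f 44 22 23
f 44 23 24
f 46 45 48
f 46 48 47
f 48 45 49
f 48 49 47
f 49 45 50
f 49 50 47
f 50 45 51
f 50 51 47
f 51 45 52
f 51 52 47
f 52 45 53
f 52 53 47
f 53 45 54
f 53 54 47
f 54 45 46
f 54 46 47



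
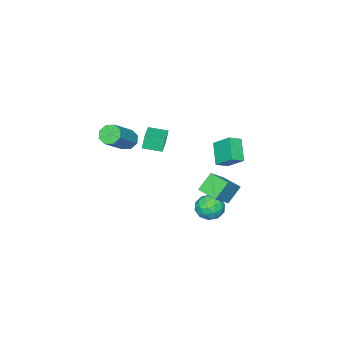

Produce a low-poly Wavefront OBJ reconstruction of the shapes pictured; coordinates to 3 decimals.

v -1.659 2.697 -2.714
v -1.078 1.996 -2.969
v -2.582 1.684 -2.031
v -2.001 0.983 -2.286
v -1.725 1.613 -1.636
v -1.155 2.239 -2.058
v -2.505 1.441 -2.942
v -1.935 2.067 -3.364
v -1.601 1.219 -3.11
v -1.119 1.325 -2.303
v -2.541 2.355 -2.697
v -2.059 2.461 -1.89
v -1.288 2.435 -2.902
v -2.372 1.245 -2.098
v -2.21 1.615 -1.716
v -1.869 1.202 -1.866
v -1.333 2.578 -2.366
v -0.991 2.166 -2.516
v -1.372 1.941 -1.732
v -2.669 1.514 -2.484
v -2.327 1.102 -2.634
v -1.791 2.478 -3.134
v -1.45 2.065 -3.284
v -2.288 1.739 -3.268
v -1.253 1.567 -3.134
v -1.796 0.971 -2.733
v -2.092 1.241 -3.118
v -1.757 1.609 -3.367
v -0.97 1.629 -2.66
v -1.512 1.033 -2.258
v -1.35 1.404 -1.876
v -1.015 1.772 -2.124
v -1.277 1.173 -2.743
v -2.148 2.647 -2.742
v -2.69 2.051 -2.34
v -2.645 1.908 -2.876
v -2.31 2.276 -3.124
v -1.864 2.709 -2.267
v -2.407 2.113 -1.866
v -1.903 2.071 -1.633
v -1.568 2.439 -1.882
v -2.383 2.507 -2.257
v 0.74 -2.163 2.873
v 1.095 -2.666 2.5
v 2.734 -2.5 3.834
v 2.38 -1.997 4.207
v 1.194 -2.157 2.314
v 2.834 -1.991 3.648
v 1.028 -1.651 2.456
v 2.667 -1.485 3.79
v 0.693 -1.445 2.842
v 2.332 -1.279 4.176
v 0.386 -1.66 3.246
v 2.025 -1.494 4.58
v 0.286 -2.169 3.432
v 1.926 -2.003 4.766
v 0.453 -2.675 3.29
v 2.092 -2.509 4.624
v 0.788 -2.881 2.904
v 2.427 -2.715 4.238
v -2.156 2.545 0.211
v -0.898 2.626 1.276
v -2.087 3.84 0.031
v -0.829 3.921 1.096
v -1.291 2.359 -0.796
v -0.033 2.44 0.269
v -1.222 3.654 -0.976
v 0.036 3.735 0.089
v -3.697 -4.69 -0.476
v -3.962 -4.663 0.571
v -4.346 -3.651 -0.666
v -4.611 -3.624 0.381
v -2.449 -3.856 -0.181
v -2.714 -3.829 0.866
v -3.098 -2.817 -0.371
v -3.363 -2.79 0.676
v -0.971 3.782 2.344
v -1.795 2.938 3.35
v -1.002 4.882 3.242
v -1.825 4.038 4.248
v -0.235 3.502 2.712
v -1.058 2.658 3.718
v -0.265 4.602 3.61
v -1.089 3.758 4.616
f 1 38 17
f 38 12 41
f 17 41 6
f 38 41 17
f 1 17 13
f 17 6 18
f 13 18 2
f 17 18 13
f 1 13 22
f 13 2 23
f 22 23 8
f 13 23 22
f 1 22 34
f 22 8 37
f 34 37 11
f 22 37 34
f 1 34 38
f 34 11 42
f 38 42 12
f 34 42 38
f 2 18 29
f 18 6 32
f 29 32 10
f 18 32 29
f 6 41 19
f 41 12 40
f 19 40 5
f 41 40 19
f 12 42 39
f 42 11 35
f 39 35 3
f 42 35 39
f 11 37 36
f 37 8 24
f 36 24 7
f 37 24 36
f 8 23 28
f 23 2 25
f 28 25 9
f 23 25 28
f 4 30 16
f 30 10 31
f 16 31 5
f 30 31 16
f 4 16 14
f 16 5 15
f 14 15 3
f 16 15 14
f 4 14 21
f 14 3 20
f 21 20 7
f 14 20 21
f 4 21 26
f 21 7 27
f 26 27 9
f 21 27 26
f 4 26 30
f 26 9 33
f 30 33 10
f 26 33 30
f 5 31 19
f 31 10 32
f 19 32 6
f 31 32 19
f 3 15 39
f 15 5 40
f 39 40 12
f 15 40 39
f 7 20 36
f 20 3 35
f 36 35 11
f 20 35 36
f 9 27 28
f 27 7 24
f 28 24 8
f 27 24 28
f 10 33 29
f 33 9 25
f 29 25 2
f 33 25 29
f 44 43 47
f 44 47 45
f 45 47 48
f 45 48 46
f 47 43 49
f 47 49 48
f 48 49 50
f 48 50 46
f 49 43 51
f 49 51 50
f 50 51 52
f 50 52 46
f 51 43 53
f 51 53 52
f 52 53 54
f 52 54 46
f 53 43 55
f 53 55 54
f 54 55 56
f 54 56 46
f 55 43 57
f 55 57 56
f 56 57 58
f 56 58 46
f 57 43 59
f 57 59 58
f 58 59 60
f 58 60 46
f 59 43 44
f 59 44 60
f 60 44 45
f 60 45 46
f 62 64 61
f 65 62 61
f 61 64 63
f 63 65 61
f 62 68 64
f 66 62 65
f 66 68 62
f 64 68 63
f 67 65 63
f 63 68 67
f 67 66 65
f 68 66 67
f 70 72 69
f 73 70 69
f 69 72 71
f 71 73 69
f 70 76 72
f 74 70 73
f 74 76 70
f 72 76 71
f 75 73 71
f 71 76 75
f 75 74 73
f 76 74 75
f 78 80 77
f 81 78 77
f 77 80 79
f 79 81 77
f 78 84 80
f 82 78 81
f 82 84 78
f 80 84 79
f 83 81 79
f 79 84 83
f 83 82 81
f 84 82 83

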